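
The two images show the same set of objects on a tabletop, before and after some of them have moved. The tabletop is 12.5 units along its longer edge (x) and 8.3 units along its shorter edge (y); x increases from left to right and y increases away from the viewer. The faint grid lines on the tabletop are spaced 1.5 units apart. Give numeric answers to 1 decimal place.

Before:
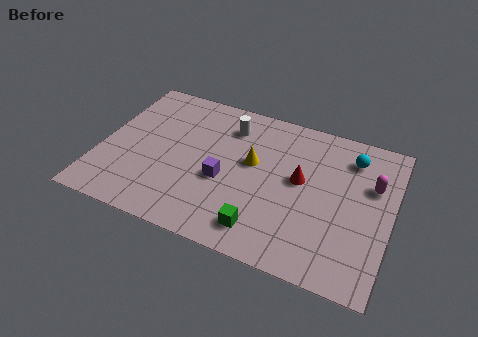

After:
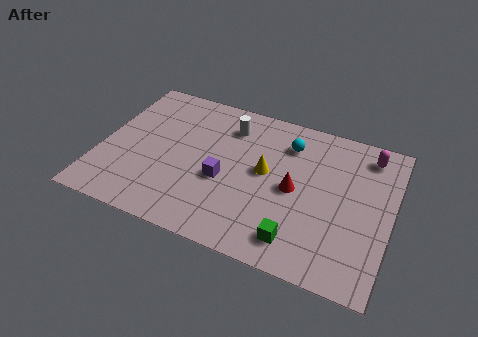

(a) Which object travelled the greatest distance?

the cyan sphere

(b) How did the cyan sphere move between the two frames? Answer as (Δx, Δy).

(-2.7, -0.2)

The cyan sphere started near (10.6, 6.6) and ended near (7.9, 6.4).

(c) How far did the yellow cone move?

0.7

The yellow cone moved from about (6.5, 4.8) to (7.1, 4.5), a distance of √(0.6² + 0.3²) ≈ 0.7.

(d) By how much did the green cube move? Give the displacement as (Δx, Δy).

(1.5, 0.0)

From the two frames, the green cube sits at roughly (7.3, 1.4) before and (8.8, 1.4) after.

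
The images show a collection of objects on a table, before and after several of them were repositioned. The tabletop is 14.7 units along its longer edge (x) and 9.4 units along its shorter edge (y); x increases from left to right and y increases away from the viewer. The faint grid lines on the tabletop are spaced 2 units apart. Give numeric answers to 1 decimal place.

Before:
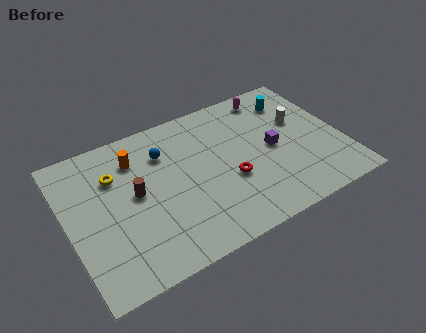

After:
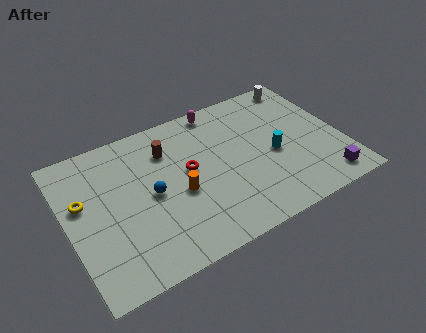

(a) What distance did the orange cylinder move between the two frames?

3.7

The orange cylinder was near (3.9, 7.2) before and (5.8, 4.0) after, so it travelled √(1.9² + 3.2²) ≈ 3.7 units.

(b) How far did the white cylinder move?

2.7

The white cylinder was near (12.7, 5.8) before and (13.3, 8.4) after, so it travelled √(0.6² + 2.6²) ≈ 2.7 units.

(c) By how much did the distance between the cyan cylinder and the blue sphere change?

-0.6

The distance was about 7.2 in the first image and 6.6 in the second, so they moved 0.6 units closer together.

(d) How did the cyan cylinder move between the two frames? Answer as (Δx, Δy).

(-1.6, -3.2)

From the two frames, the cyan cylinder sits at roughly (12.6, 7.4) before and (11.0, 4.2) after.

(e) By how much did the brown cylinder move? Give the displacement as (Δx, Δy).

(2.0, 2.0)

The brown cylinder was at about (3.6, 5.0) and moved to about (5.6, 7.0).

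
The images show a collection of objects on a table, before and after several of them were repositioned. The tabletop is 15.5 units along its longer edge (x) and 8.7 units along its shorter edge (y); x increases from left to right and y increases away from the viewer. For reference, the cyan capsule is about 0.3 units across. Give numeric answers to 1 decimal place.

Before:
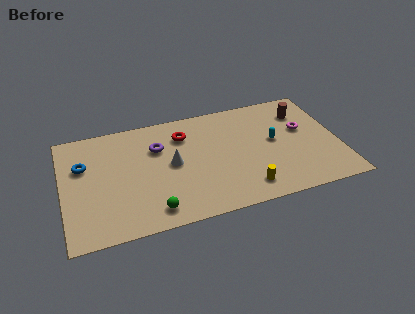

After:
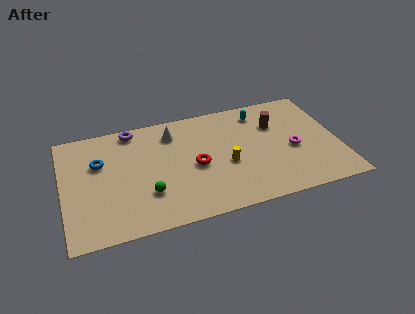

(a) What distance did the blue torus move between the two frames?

0.9

From (1.2, 5.7) to (2.1, 5.7), the blue torus covered √(0.9² + 0.0²) ≈ 0.9 units.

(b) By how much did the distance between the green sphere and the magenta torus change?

-1.2

They were about 9.6 units apart before and 8.4 after — 1.2 units closer together.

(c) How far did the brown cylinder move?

1.7

The brown cylinder was near (13.7, 6.6) before and (12.1, 6.0) after, so it travelled √(1.6² + 0.6²) ≈ 1.7 units.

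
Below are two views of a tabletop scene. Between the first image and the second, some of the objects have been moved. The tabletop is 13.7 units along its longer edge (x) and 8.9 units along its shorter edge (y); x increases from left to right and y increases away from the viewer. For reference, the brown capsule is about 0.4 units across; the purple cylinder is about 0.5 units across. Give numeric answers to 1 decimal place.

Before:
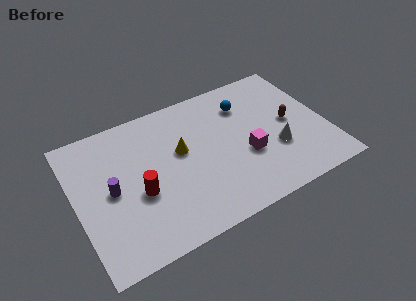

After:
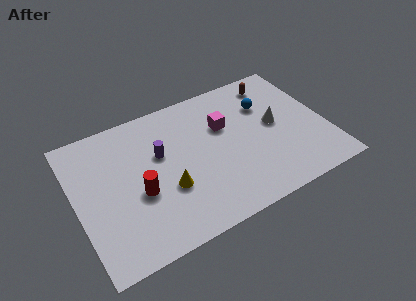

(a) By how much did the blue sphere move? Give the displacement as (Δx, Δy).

(1.1, -0.5)

The blue sphere started near (9.6, 6.7) and ended near (10.7, 6.2).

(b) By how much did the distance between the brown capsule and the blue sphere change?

-1.6

Before: roughly 3.1 units apart; after: 1.5. That's 1.6 units closer together.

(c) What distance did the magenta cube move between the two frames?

2.6

From (9.2, 3.4) to (8.3, 5.8), the magenta cube covered √(0.9² + 2.4²) ≈ 2.6 units.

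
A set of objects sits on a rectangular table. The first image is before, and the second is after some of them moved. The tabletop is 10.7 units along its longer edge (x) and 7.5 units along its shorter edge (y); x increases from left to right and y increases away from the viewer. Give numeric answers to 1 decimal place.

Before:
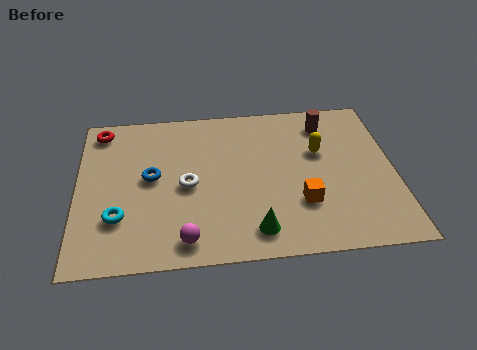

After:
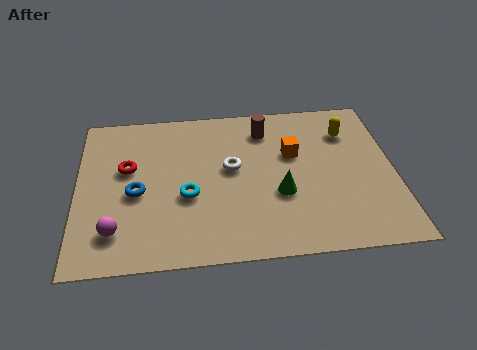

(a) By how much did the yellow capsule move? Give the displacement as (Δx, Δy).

(1.0, 0.9)

From the two frames, the yellow capsule sits at roughly (8.2, 4.7) before and (9.2, 5.6) after.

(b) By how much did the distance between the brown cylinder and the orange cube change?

-2.3

Before: roughly 3.9 units apart; after: 1.6. That's 2.3 units closer together.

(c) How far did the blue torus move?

0.9

The blue torus was near (2.5, 4.0) before and (2.0, 3.3) after, so it travelled √(0.5² + 0.7²) ≈ 0.9 units.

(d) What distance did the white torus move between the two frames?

1.7

From (3.7, 3.5) to (5.2, 4.2), the white torus covered √(1.5² + 0.7²) ≈ 1.7 units.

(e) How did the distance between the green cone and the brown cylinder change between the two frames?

-2.3

They were about 5.5 units apart before and 3.2 after — 2.3 units closer together.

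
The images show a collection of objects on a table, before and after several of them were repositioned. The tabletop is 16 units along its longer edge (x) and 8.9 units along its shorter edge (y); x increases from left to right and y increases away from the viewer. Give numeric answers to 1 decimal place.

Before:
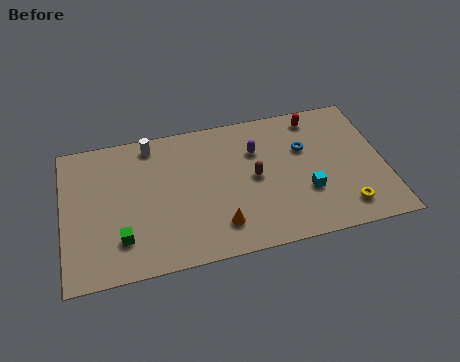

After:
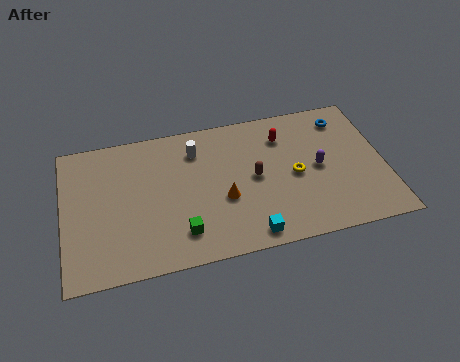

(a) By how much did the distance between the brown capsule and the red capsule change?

-1.8

Before: roughly 4.6 units apart; after: 2.8. That's 1.8 units closer together.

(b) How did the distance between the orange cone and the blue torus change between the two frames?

+1.4

The distance was about 6.0 in the first image and 7.4 in the second, so they moved 1.4 units further apart.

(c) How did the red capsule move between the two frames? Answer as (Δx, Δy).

(-1.7, -0.9)

The red capsule was at about (12.8, 7.7) and moved to about (11.1, 6.8).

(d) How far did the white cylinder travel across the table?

2.4

From (4.5, 7.8) to (6.7, 6.9), the white cylinder covered √(2.2² + 0.9²) ≈ 2.4 units.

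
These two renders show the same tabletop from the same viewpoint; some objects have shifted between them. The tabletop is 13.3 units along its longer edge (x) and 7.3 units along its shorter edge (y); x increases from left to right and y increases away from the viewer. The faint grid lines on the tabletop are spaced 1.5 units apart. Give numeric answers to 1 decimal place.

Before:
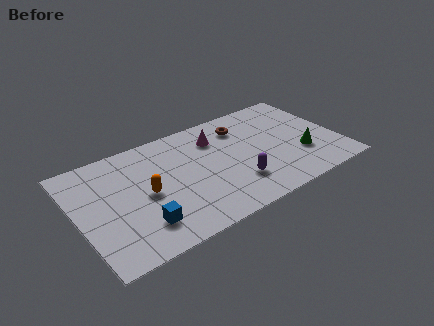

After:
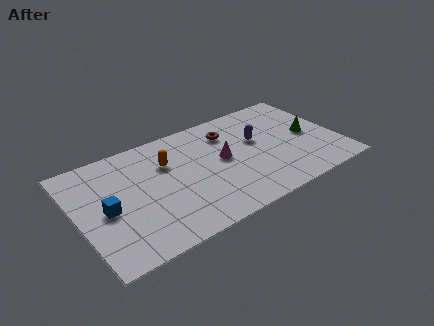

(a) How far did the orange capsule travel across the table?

2.0

From (3.4, 3.5) to (4.7, 5.0), the orange capsule covered √(1.3² + 1.5²) ≈ 2.0 units.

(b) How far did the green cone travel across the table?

1.3

From (11.3, 2.4) to (11.9, 3.6), the green cone covered √(0.6² + 1.2²) ≈ 1.3 units.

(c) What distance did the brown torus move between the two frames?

0.7

The brown torus was near (8.7, 5.7) before and (8.0, 5.6) after, so it travelled √(0.7² + 0.1²) ≈ 0.7 units.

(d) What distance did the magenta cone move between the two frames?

1.6

The magenta cone was near (7.3, 5.5) before and (7.4, 3.9) after, so it travelled √(0.1² + 1.6²) ≈ 1.6 units.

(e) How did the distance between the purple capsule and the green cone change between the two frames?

-0.8

They were about 3.5 units apart before and 2.7 after — 0.8 units closer together.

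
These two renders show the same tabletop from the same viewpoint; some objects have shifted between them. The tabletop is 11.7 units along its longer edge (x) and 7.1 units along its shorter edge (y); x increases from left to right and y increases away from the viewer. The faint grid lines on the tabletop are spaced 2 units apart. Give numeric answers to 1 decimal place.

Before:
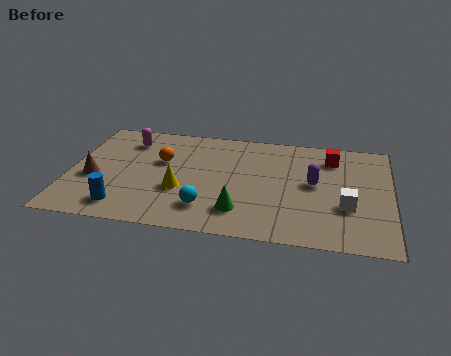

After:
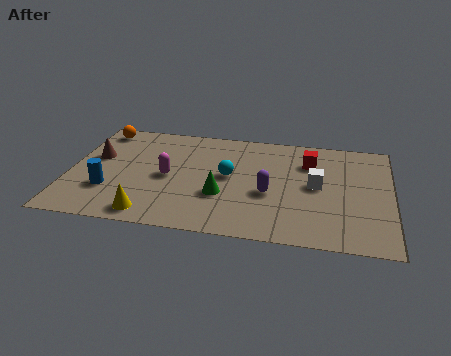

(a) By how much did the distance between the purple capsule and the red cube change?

+0.8

Before: roughly 1.9 units apart; after: 2.7. That's 0.8 units further apart.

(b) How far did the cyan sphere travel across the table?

2.3

The cyan sphere moved from about (5.1, 1.6) to (5.8, 3.8), a distance of √(0.7² + 2.2²) ≈ 2.3.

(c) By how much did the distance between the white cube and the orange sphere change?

+1.4

They were about 7.1 units apart before and 8.5 after — 1.4 units further apart.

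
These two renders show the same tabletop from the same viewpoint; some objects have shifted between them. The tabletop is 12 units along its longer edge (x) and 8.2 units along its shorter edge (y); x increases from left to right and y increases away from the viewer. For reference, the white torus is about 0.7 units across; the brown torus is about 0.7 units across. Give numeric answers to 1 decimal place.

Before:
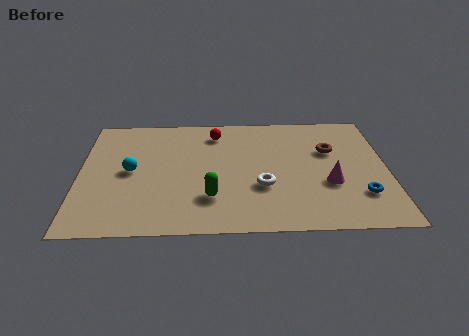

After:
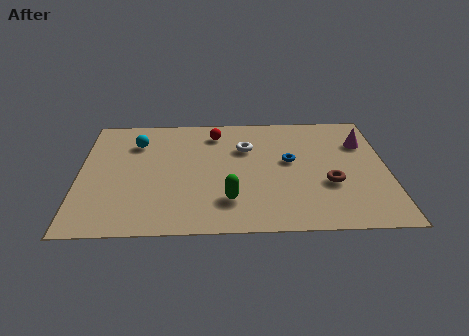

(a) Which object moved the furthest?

the blue torus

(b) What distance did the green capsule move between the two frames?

0.7

The green capsule was near (5.1, 2.2) before and (5.8, 2.0) after, so it travelled √(0.7² + 0.2²) ≈ 0.7 units.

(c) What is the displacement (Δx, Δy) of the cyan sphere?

(0.2, 2.0)

The cyan sphere started near (2.0, 4.1) and ended near (2.2, 6.1).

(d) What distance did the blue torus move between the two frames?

3.6

The blue torus moved from about (10.9, 2.2) to (8.2, 4.6), a distance of √(2.7² + 2.4²) ≈ 3.6.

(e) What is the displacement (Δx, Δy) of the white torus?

(-0.6, 2.7)

The white torus started near (7.1, 2.9) and ended near (6.5, 5.6).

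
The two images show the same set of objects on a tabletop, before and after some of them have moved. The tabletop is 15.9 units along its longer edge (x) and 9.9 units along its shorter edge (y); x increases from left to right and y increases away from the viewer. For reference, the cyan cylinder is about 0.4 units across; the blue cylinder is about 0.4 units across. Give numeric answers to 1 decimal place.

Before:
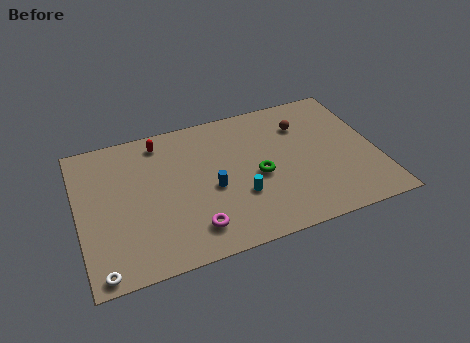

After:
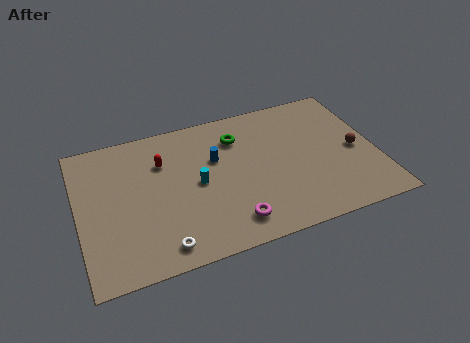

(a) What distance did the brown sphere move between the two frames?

3.7

From (12.2, 7.3) to (14.8, 4.6), the brown sphere covered √(2.6² + 2.7²) ≈ 3.7 units.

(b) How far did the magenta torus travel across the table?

2.0

The magenta torus was near (5.8, 1.9) before and (7.8, 1.7) after, so it travelled √(2.0² + 0.2²) ≈ 2.0 units.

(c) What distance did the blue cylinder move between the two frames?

2.0

From (7.0, 4.3) to (7.4, 6.3), the blue cylinder covered √(0.4² + 2.0²) ≈ 2.0 units.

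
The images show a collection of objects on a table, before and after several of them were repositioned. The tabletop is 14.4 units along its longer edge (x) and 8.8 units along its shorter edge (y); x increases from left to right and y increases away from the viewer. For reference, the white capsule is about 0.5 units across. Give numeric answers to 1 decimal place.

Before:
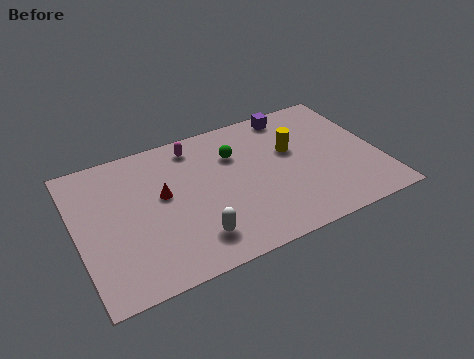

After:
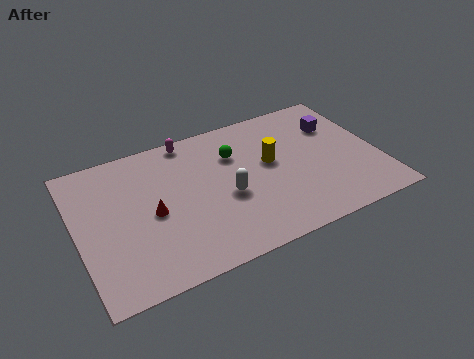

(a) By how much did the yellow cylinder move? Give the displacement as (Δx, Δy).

(-1.1, -0.4)

The yellow cylinder was at about (10.4, 5.4) and moved to about (9.3, 5.0).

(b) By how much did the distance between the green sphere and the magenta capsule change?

+0.5

Before: roughly 2.2 units apart; after: 2.7. That's 0.5 units further apart.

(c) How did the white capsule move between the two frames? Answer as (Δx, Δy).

(1.8, 1.9)

The white capsule started near (5.2, 1.8) and ended near (7.0, 3.7).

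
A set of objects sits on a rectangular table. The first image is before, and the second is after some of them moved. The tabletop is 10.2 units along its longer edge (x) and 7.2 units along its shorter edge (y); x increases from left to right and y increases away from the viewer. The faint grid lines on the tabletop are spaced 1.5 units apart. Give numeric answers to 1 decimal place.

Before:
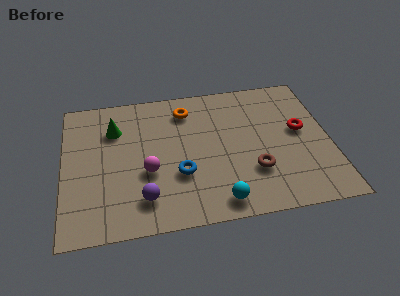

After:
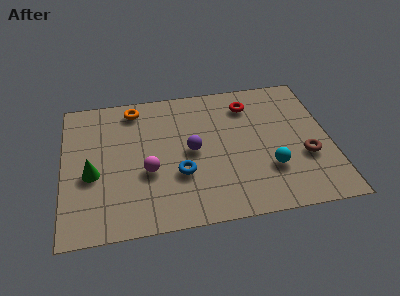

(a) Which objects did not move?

the blue torus and the magenta sphere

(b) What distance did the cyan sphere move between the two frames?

2.4

From (5.8, 0.9) to (7.8, 2.2), the cyan sphere covered √(2.0² + 1.3²) ≈ 2.4 units.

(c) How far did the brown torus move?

2.0

The brown torus was near (7.2, 2.2) before and (9.2, 2.6) after, so it travelled √(2.0² + 0.4²) ≈ 2.0 units.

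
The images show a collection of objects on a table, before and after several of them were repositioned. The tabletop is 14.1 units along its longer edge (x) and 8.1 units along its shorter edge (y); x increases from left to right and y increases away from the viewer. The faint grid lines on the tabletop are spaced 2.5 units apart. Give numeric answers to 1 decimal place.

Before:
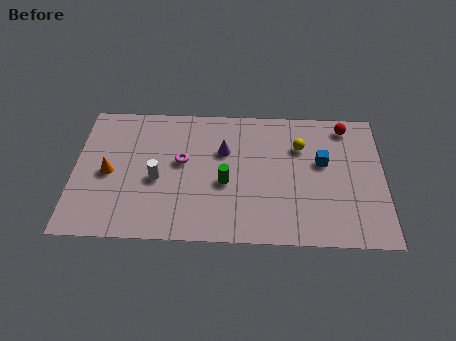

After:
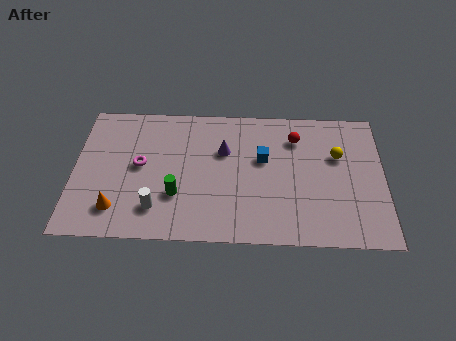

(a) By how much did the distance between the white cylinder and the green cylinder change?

-1.9

The distance was about 3.1 in the first image and 1.2 in the second, so they moved 1.9 units closer together.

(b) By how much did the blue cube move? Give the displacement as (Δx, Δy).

(-2.7, 0.1)

From the two frames, the blue cube sits at roughly (11.3, 4.8) before and (8.6, 4.9) after.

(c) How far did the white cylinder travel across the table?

1.7

The white cylinder was near (3.8, 3.5) before and (3.8, 1.8) after, so it travelled √(0.0² + 1.7²) ≈ 1.7 units.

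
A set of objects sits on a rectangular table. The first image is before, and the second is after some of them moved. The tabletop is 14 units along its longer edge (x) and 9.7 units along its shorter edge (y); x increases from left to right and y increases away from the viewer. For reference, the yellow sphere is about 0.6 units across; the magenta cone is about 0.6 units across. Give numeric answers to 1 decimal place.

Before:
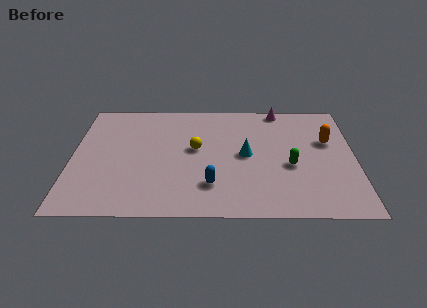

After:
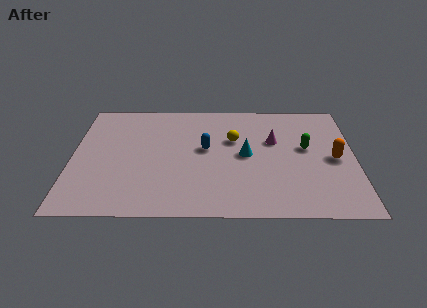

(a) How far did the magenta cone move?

2.8

From (10.3, 8.9) to (10.0, 6.1), the magenta cone covered √(0.3² + 2.8²) ≈ 2.8 units.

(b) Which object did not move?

the cyan cone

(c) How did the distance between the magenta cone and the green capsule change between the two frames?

-3.2

The distance was about 4.9 in the first image and 1.7 in the second, so they moved 3.2 units closer together.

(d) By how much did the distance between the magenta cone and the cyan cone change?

-2.5

Before: roughly 4.3 units apart; after: 1.8. That's 2.5 units closer together.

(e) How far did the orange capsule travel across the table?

1.5

The orange capsule moved from about (12.7, 6.1) to (13.0, 4.6), a distance of √(0.3² + 1.5²) ≈ 1.5.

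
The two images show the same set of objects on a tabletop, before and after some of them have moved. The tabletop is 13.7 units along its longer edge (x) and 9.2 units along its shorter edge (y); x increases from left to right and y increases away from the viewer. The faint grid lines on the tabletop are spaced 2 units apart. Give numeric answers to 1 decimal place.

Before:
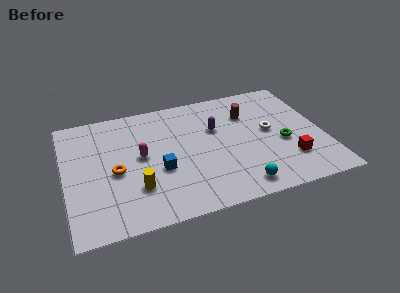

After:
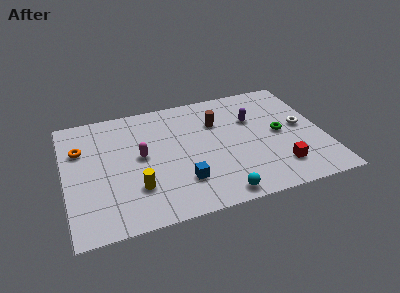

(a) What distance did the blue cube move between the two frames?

1.6

The blue cube was near (4.9, 3.6) before and (6.0, 2.4) after, so it travelled √(1.1² + 1.2²) ≈ 1.6 units.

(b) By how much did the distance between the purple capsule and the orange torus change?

+3.4

They were about 5.8 units apart before and 9.2 after — 3.4 units further apart.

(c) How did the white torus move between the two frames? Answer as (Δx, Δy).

(1.7, -0.1)

The white torus was at about (10.9, 4.9) and moved to about (12.6, 4.8).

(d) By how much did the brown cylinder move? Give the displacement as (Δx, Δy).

(-1.7, -0.2)

From the two frames, the brown cylinder sits at roughly (9.9, 6.6) before and (8.2, 6.4) after.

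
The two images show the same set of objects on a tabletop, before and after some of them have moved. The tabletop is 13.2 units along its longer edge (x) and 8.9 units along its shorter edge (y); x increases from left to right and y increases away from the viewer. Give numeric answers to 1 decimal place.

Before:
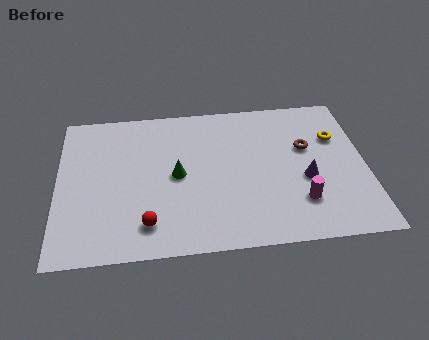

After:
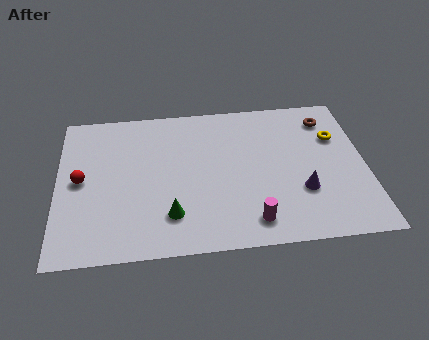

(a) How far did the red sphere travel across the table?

4.0

The red sphere was near (3.8, 1.7) before and (1.0, 4.5) after, so it travelled √(2.8² + 2.8²) ≈ 4.0 units.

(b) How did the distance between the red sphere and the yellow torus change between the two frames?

+1.8

They were about 9.3 units apart before and 11.1 after — 1.8 units further apart.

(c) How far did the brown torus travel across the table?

2.0

The brown torus moved from about (10.7, 5.5) to (11.7, 7.2), a distance of √(1.0² + 1.7²) ≈ 2.0.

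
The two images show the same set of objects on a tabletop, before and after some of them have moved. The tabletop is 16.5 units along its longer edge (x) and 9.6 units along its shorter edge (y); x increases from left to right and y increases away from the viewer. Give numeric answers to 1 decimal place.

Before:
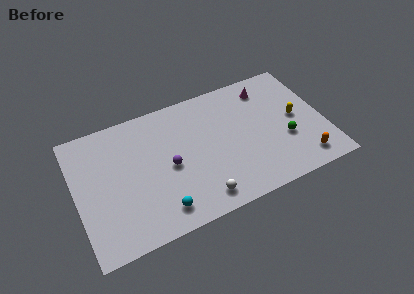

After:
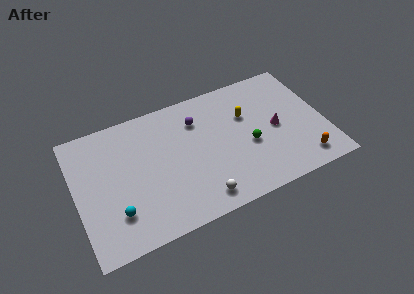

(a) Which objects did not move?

the orange capsule and the white sphere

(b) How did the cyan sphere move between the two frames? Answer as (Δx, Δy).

(-2.8, 0.9)

The cyan sphere was at about (5.2, 1.6) and moved to about (2.4, 2.5).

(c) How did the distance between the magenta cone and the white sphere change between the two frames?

-2.0

They were about 8.4 units apart before and 6.4 after — 2.0 units closer together.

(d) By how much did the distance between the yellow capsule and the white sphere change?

-1.6

The distance was about 7.7 in the first image and 6.1 in the second, so they moved 1.6 units closer together.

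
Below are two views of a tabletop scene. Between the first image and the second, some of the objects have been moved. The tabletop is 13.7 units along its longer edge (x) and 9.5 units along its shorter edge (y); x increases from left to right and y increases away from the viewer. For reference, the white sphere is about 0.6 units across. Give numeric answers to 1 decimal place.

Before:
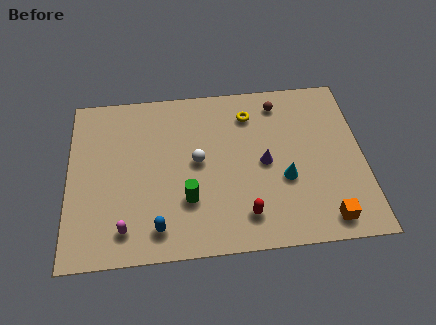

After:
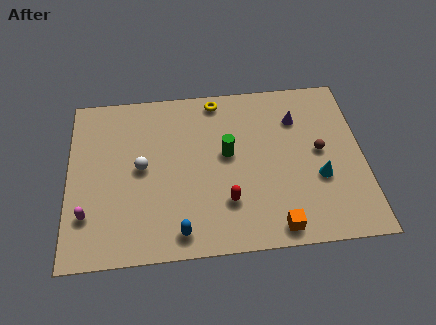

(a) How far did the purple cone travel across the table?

2.9

From (9.1, 4.6) to (10.7, 7.0), the purple cone covered √(1.6² + 2.4²) ≈ 2.9 units.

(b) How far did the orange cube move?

2.3

The orange cube was near (11.8, 1.2) before and (9.5, 1.0) after, so it travelled √(2.3² + 0.2²) ≈ 2.3 units.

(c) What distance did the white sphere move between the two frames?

2.6

The white sphere moved from about (6.0, 5.0) to (3.4, 4.9), a distance of √(2.6² + 0.1²) ≈ 2.6.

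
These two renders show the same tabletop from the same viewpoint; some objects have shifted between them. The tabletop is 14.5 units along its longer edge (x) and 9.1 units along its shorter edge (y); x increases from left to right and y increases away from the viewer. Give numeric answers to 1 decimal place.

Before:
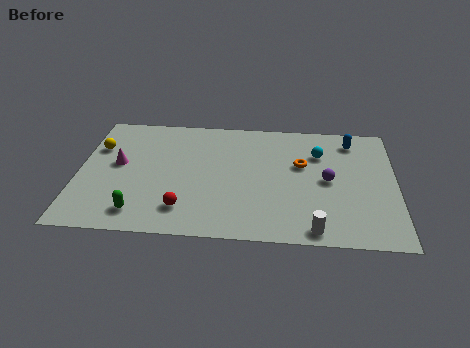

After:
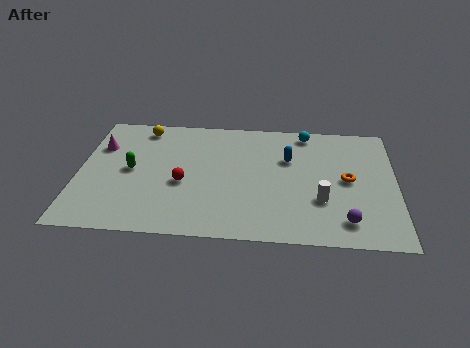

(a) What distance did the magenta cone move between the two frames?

1.6

The magenta cone moved from about (1.8, 5.0) to (0.9, 6.3), a distance of √(0.9² + 1.3²) ≈ 1.6.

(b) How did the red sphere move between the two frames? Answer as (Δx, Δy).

(-0.1, 1.9)

The red sphere was at about (4.9, 1.9) and moved to about (4.8, 3.8).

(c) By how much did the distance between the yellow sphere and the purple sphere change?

+0.6

Before: roughly 10.7 units apart; after: 11.3. That's 0.6 units further apart.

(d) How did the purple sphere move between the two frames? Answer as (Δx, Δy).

(0.8, -2.9)

The purple sphere started near (11.4, 4.5) and ended near (12.2, 1.6).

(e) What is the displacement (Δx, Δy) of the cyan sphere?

(-0.6, 1.6)

From the two frames, the cyan sphere sits at roughly (11.0, 6.5) before and (10.4, 8.1) after.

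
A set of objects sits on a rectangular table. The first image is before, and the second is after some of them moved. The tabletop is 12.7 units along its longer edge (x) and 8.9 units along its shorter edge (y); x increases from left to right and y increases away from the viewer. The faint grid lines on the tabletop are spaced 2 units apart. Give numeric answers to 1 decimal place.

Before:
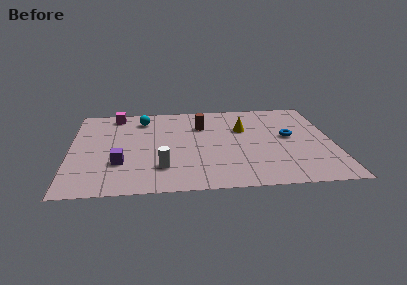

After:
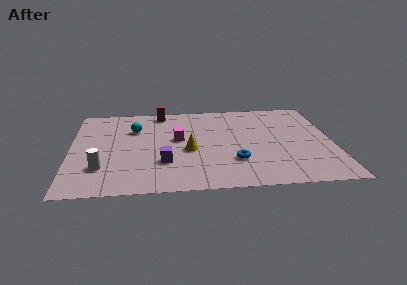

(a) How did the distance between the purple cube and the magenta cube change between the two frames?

-2.6

The distance was about 5.0 in the first image and 2.4 in the second, so they moved 2.6 units closer together.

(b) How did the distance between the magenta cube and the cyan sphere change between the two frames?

+1.0

Before: roughly 1.4 units apart; after: 2.4. That's 1.0 units further apart.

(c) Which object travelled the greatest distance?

the magenta cube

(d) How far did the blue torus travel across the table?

3.5

From (10.6, 4.8) to (7.9, 2.6), the blue torus covered √(2.7² + 2.2²) ≈ 3.5 units.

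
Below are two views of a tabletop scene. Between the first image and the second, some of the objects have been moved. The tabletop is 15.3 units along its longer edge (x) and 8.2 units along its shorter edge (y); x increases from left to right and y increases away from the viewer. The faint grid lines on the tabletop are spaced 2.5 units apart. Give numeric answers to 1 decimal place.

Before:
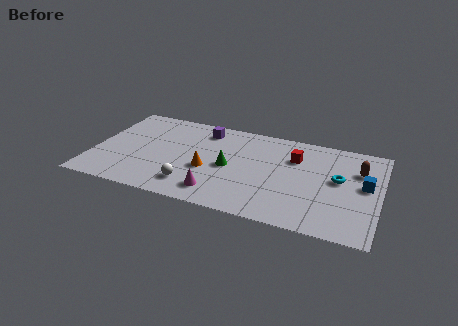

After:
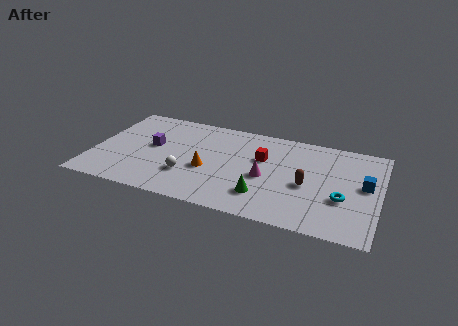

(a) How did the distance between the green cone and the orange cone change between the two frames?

+2.1

They were about 1.3 units apart before and 3.4 after — 2.1 units further apart.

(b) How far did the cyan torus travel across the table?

1.6

The cyan torus moved from about (13.1, 4.6) to (13.4, 3.0), a distance of √(0.3² + 1.6²) ≈ 1.6.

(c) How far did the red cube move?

1.8

The red cube was near (10.7, 5.8) before and (9.0, 5.2) after, so it travelled √(1.7² + 0.6²) ≈ 1.8 units.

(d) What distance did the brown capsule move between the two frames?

3.3

From (14.1, 5.7) to (11.5, 3.6), the brown capsule covered √(2.6² + 2.1²) ≈ 3.3 units.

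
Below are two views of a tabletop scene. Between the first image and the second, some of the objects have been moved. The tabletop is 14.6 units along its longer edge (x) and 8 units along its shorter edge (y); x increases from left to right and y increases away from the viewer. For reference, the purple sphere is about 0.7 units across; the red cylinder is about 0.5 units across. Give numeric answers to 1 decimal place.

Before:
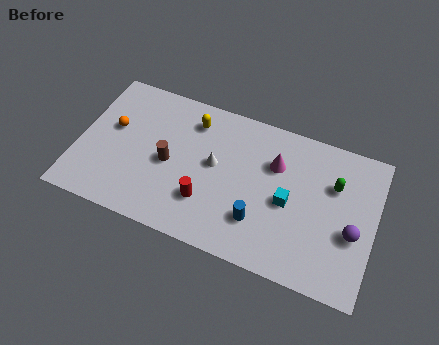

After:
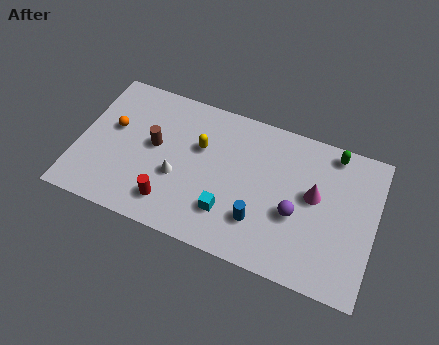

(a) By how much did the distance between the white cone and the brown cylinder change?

-0.5

The distance was about 2.3 in the first image and 1.8 in the second, so they moved 0.5 units closer together.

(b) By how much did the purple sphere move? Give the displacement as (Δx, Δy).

(-2.8, 0.0)

The purple sphere started near (13.6, 3.2) and ended near (10.8, 3.2).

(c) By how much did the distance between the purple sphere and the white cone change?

-1.2

They were about 7.0 units apart before and 5.8 after — 1.2 units closer together.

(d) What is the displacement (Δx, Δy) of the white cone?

(-1.7, -1.3)

The white cone was at about (6.7, 4.4) and moved to about (5.0, 3.1).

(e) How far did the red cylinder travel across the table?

1.8

The red cylinder was near (6.5, 2.3) before and (4.8, 1.6) after, so it travelled √(1.7² + 0.7²) ≈ 1.8 units.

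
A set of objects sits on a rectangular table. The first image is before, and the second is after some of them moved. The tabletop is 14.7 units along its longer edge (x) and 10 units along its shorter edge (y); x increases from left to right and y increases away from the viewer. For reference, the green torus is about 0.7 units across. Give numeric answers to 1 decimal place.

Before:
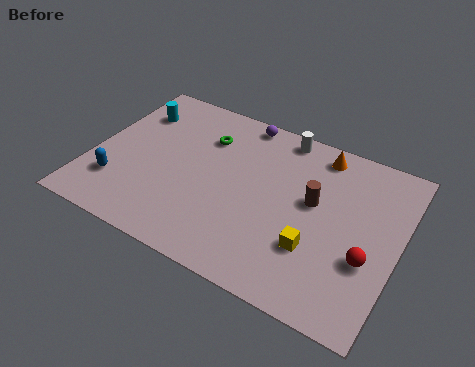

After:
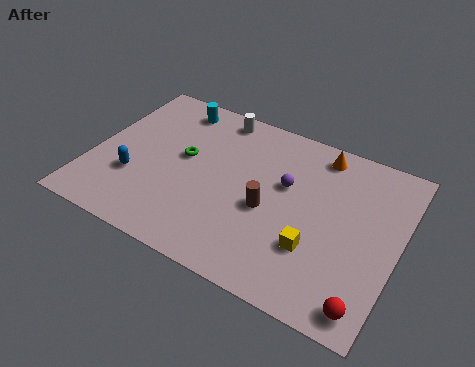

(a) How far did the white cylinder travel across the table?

3.2

From (8.6, 9.0) to (5.4, 8.9), the white cylinder covered √(3.2² + 0.1²) ≈ 3.2 units.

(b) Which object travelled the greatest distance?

the purple sphere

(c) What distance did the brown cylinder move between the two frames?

2.4

The brown cylinder was near (10.6, 5.7) before and (8.6, 4.3) after, so it travelled √(2.0² + 1.4²) ≈ 2.4 units.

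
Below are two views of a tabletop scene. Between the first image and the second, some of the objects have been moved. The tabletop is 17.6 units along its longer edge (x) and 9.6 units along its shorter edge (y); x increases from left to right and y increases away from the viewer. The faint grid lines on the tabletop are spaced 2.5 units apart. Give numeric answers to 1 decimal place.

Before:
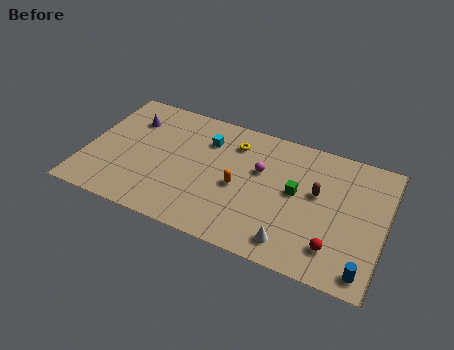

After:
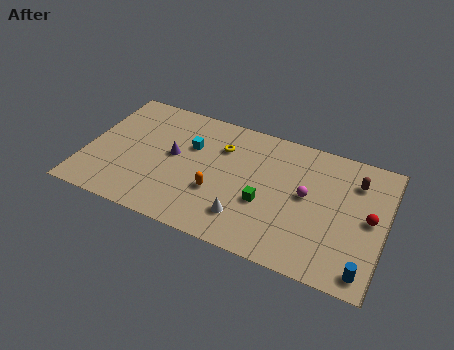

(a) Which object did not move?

the blue cylinder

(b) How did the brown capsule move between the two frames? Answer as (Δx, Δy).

(2.1, 1.7)

The brown capsule was at about (13.6, 5.6) and moved to about (15.7, 7.3).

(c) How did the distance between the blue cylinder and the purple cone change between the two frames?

-3.3

Before: roughly 15.6 units apart; after: 12.3. That's 3.3 units closer together.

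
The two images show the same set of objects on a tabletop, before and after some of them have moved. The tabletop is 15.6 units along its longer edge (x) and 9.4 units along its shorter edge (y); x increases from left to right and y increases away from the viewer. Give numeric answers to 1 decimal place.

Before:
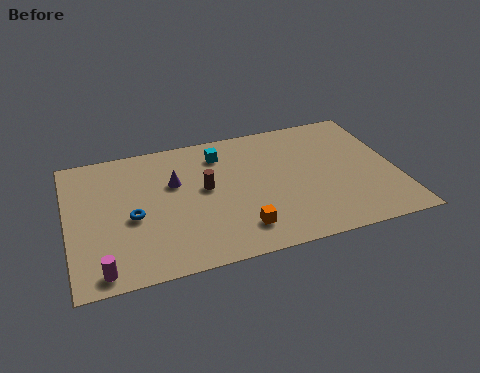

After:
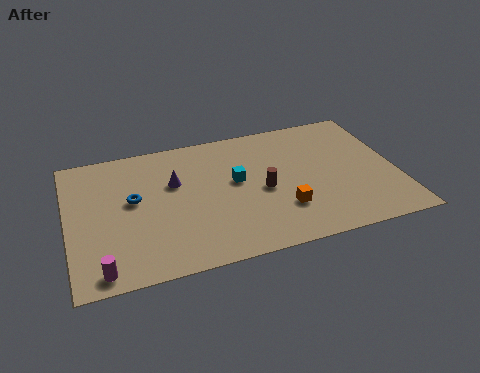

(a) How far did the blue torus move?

1.2

The blue torus moved from about (3.0, 4.1) to (3.1, 5.3), a distance of √(0.1² + 1.2²) ≈ 1.2.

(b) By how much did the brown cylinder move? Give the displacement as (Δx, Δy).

(2.7, -0.9)

The brown cylinder was at about (6.5, 5.2) and moved to about (9.2, 4.3).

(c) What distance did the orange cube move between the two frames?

2.2

From (7.9, 1.9) to (10.0, 2.7), the orange cube covered √(2.1² + 0.8²) ≈ 2.2 units.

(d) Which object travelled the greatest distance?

the brown cylinder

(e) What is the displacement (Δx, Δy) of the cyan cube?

(0.6, -2.2)

From the two frames, the cyan cube sits at roughly (7.4, 7.5) before and (8.0, 5.3) after.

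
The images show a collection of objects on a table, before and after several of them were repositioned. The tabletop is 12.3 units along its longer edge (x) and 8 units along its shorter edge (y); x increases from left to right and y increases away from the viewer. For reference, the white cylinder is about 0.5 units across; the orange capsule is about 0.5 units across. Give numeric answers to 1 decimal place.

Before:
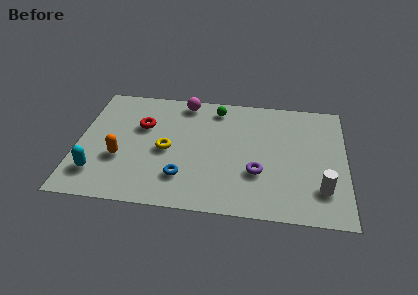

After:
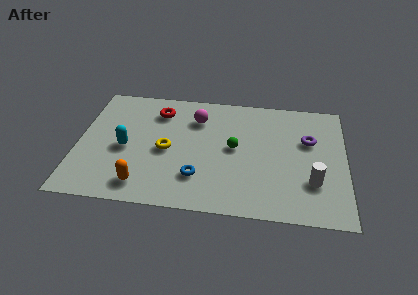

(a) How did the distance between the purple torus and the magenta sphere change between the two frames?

-0.3

They were about 5.6 units apart before and 5.3 after — 0.3 units closer together.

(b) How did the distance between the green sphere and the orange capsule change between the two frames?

-0.8

The distance was about 5.8 in the first image and 5.0 in the second, so they moved 0.8 units closer together.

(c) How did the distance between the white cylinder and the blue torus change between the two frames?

-1.1

Before: roughly 6.3 units apart; after: 5.2. That's 1.1 units closer together.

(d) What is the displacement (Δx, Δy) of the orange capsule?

(1.1, -1.6)

The orange capsule started near (2.0, 2.9) and ended near (3.1, 1.3).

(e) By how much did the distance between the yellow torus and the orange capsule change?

+0.4

The distance was about 2.2 in the first image and 2.6 in the second, so they moved 0.4 units further apart.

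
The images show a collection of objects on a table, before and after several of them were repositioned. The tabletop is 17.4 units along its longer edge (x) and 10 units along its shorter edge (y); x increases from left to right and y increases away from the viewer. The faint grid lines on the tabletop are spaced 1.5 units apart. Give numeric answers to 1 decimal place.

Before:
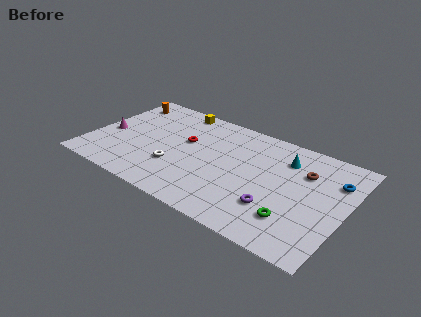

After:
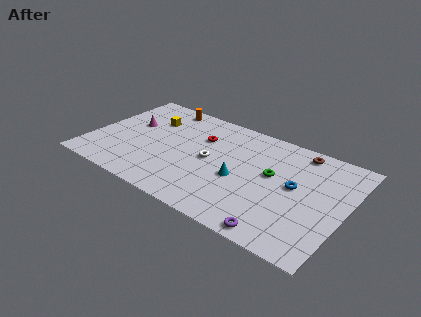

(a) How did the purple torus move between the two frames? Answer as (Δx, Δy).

(0.6, -2.0)

From the two frames, the purple torus sits at roughly (13.0, 2.9) before and (13.6, 0.9) after.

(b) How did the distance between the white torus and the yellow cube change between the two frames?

-0.8

They were about 5.9 units apart before and 5.1 after — 0.8 units closer together.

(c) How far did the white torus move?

2.8

The white torus moved from about (6.1, 3.2) to (8.2, 5.0), a distance of √(2.1² + 1.8²) ≈ 2.8.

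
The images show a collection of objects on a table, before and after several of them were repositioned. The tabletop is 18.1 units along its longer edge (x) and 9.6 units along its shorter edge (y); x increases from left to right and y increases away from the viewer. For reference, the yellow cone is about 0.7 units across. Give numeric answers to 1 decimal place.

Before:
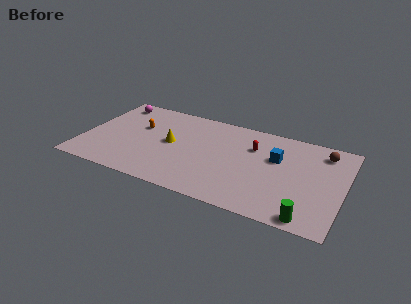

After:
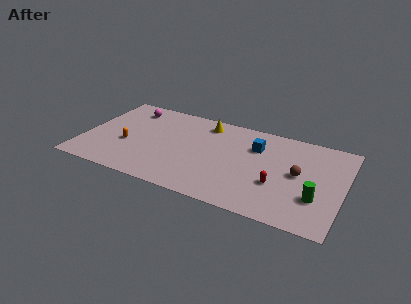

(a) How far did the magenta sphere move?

1.2

The magenta sphere was near (1.6, 8.2) before and (2.8, 7.9) after, so it travelled √(1.2² + 0.3²) ≈ 1.2 units.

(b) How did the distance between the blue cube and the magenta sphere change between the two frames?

-2.8

The distance was about 12.0 in the first image and 9.2 in the second, so they moved 2.8 units closer together.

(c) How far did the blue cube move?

1.7

From (13.4, 6.1) to (11.9, 6.8), the blue cube covered √(1.5² + 0.7²) ≈ 1.7 units.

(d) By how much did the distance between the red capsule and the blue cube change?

+2.0

Before: roughly 1.8 units apart; after: 3.8. That's 2.0 units further apart.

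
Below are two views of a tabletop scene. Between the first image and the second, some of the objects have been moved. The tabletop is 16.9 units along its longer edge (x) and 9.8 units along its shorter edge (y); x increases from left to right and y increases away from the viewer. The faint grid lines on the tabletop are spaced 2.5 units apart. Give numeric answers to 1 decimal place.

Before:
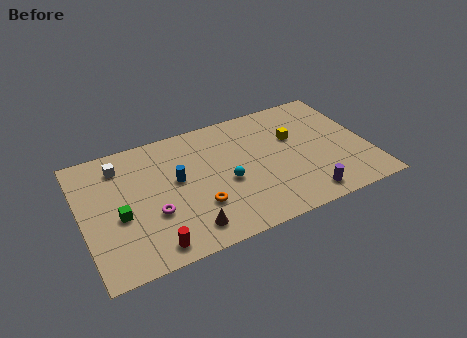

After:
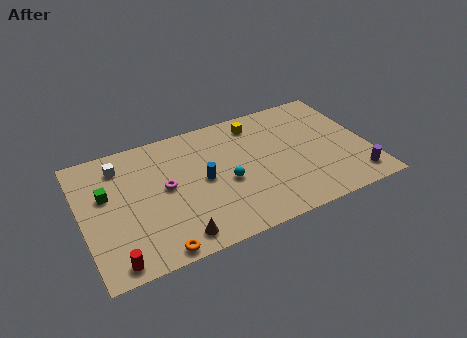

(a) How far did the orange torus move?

3.5

The orange torus was near (6.6, 3.0) before and (3.9, 0.8) after, so it travelled √(2.7² + 2.2²) ≈ 3.5 units.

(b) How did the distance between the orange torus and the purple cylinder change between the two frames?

+5.6

They were about 6.3 units apart before and 11.9 after — 5.6 units further apart.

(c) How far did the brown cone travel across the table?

0.8

The brown cone moved from about (5.8, 1.6) to (5.1, 1.3), a distance of √(0.7² + 0.3²) ≈ 0.8.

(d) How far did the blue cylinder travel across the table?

1.6

The blue cylinder moved from about (5.6, 5.5) to (7.1, 4.9), a distance of √(1.5² + 0.6²) ≈ 1.6.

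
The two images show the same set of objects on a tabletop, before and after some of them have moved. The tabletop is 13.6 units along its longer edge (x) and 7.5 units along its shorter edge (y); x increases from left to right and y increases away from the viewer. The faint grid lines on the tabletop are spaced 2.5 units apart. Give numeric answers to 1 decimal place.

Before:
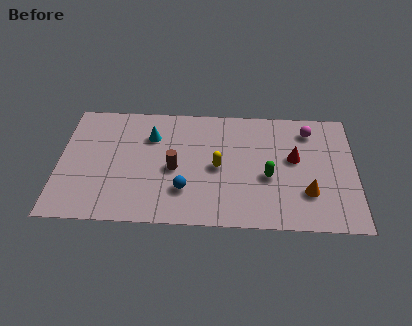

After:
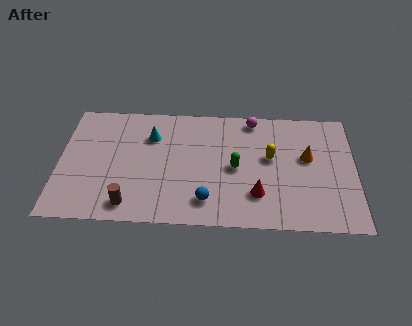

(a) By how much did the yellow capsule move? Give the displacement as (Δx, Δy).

(2.4, 0.7)

From the two frames, the yellow capsule sits at roughly (7.3, 3.6) before and (9.7, 4.3) after.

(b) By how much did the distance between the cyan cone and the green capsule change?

-1.6

Before: roughly 5.9 units apart; after: 4.3. That's 1.6 units closer together.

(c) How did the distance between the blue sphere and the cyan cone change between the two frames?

+1.0

Before: roughly 3.7 units apart; after: 4.7. That's 1.0 units further apart.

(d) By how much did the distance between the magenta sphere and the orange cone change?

-0.5

The distance was about 3.9 in the first image and 3.4 in the second, so they moved 0.5 units closer together.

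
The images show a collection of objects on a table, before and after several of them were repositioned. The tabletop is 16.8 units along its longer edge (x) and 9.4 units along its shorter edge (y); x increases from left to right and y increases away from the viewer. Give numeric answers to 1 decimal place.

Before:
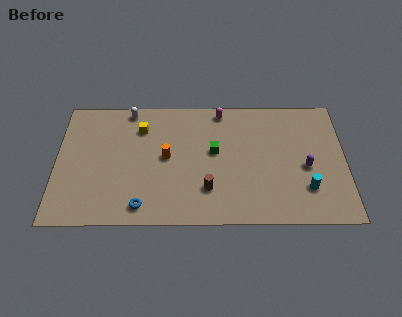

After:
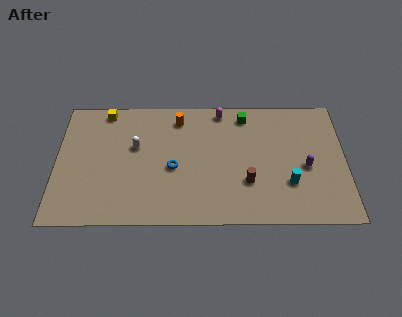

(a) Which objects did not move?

the magenta capsule and the purple capsule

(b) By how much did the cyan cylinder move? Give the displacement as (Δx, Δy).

(-1.0, 0.4)

From the two frames, the cyan cylinder sits at roughly (14.5, 2.5) before and (13.5, 2.9) after.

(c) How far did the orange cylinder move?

3.0

The orange cylinder moved from about (6.4, 4.9) to (7.1, 7.8), a distance of √(0.7² + 2.9²) ≈ 3.0.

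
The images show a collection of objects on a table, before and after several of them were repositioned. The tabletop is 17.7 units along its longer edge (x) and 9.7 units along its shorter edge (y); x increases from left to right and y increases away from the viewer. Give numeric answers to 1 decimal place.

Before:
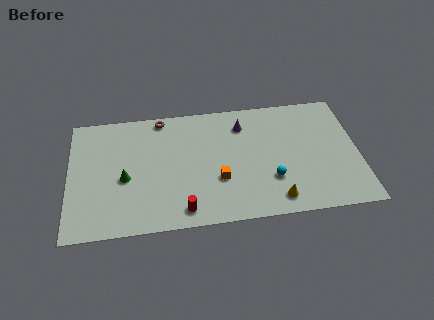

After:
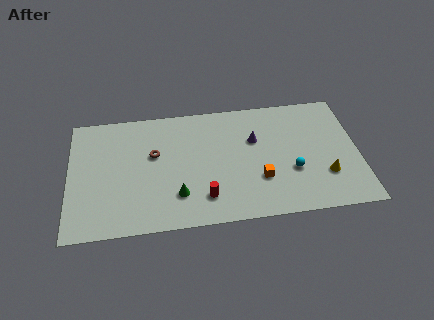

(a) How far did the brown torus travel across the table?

2.9

The brown torus moved from about (5.7, 8.8) to (5.2, 5.9), a distance of √(0.5² + 2.9²) ≈ 2.9.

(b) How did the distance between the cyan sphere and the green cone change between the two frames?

-1.9

The distance was about 9.0 in the first image and 7.1 in the second, so they moved 1.9 units closer together.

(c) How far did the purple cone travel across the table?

1.5

The purple cone moved from about (10.7, 7.6) to (11.4, 6.3), a distance of √(0.7² + 1.3²) ≈ 1.5.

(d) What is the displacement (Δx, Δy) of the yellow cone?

(3.1, 1.5)

The yellow cone was at about (12.5, 1.4) and moved to about (15.6, 2.9).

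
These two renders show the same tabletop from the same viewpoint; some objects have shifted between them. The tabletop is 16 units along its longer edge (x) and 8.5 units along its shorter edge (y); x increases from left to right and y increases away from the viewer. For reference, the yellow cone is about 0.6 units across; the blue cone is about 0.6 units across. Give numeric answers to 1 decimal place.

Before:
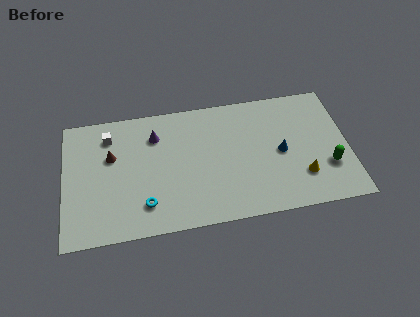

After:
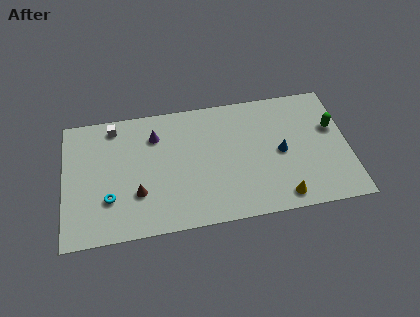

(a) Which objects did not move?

the blue cone and the purple cone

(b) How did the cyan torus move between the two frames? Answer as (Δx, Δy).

(-2.0, 0.7)

The cyan torus started near (4.5, 1.9) and ended near (2.5, 2.6).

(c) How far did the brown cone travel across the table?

3.0

The brown cone was near (2.7, 5.4) before and (4.1, 2.7) after, so it travelled √(1.4² + 2.7²) ≈ 3.0 units.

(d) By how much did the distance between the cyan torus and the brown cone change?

-2.3

The distance was about 3.9 in the first image and 1.6 in the second, so they moved 2.3 units closer together.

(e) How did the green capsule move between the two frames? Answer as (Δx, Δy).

(0.4, 2.6)

The green capsule was at about (14.8, 2.7) and moved to about (15.2, 5.3).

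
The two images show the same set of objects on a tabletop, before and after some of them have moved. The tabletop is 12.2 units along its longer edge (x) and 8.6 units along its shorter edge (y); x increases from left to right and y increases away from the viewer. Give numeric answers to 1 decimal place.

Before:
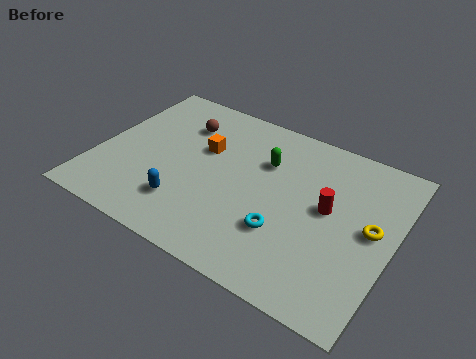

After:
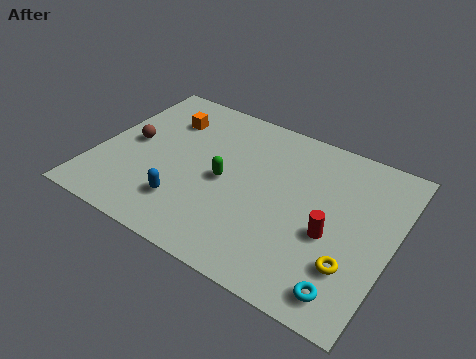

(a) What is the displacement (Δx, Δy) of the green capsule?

(-1.4, -1.8)

The green capsule started near (6.7, 5.9) and ended near (5.3, 4.1).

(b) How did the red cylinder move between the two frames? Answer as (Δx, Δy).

(0.3, -1.2)

The red cylinder started near (9.5, 4.7) and ended near (9.8, 3.5).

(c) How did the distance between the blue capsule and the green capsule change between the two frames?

-2.3

They were about 4.7 units apart before and 2.4 after — 2.3 units closer together.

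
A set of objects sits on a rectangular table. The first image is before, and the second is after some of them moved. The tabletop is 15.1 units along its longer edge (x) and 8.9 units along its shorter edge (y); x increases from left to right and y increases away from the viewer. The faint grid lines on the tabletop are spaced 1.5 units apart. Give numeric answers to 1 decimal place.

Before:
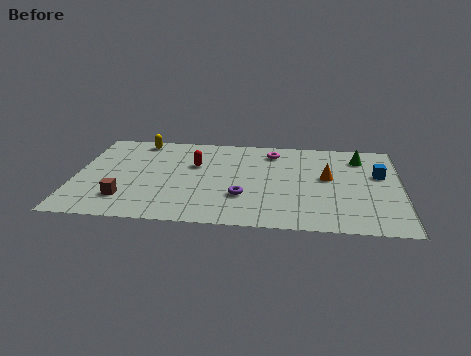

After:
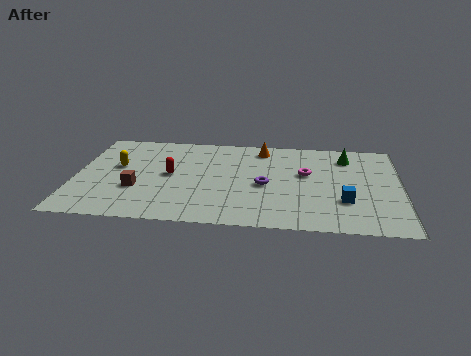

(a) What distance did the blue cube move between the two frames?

3.1

From (14.1, 5.5) to (12.5, 2.8), the blue cube covered √(1.6² + 2.7²) ≈ 3.1 units.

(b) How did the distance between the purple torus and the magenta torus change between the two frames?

-2.4

They were about 4.7 units apart before and 2.3 after — 2.4 units closer together.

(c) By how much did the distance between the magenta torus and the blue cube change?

-2.2

They were about 5.3 units apart before and 3.1 after — 2.2 units closer together.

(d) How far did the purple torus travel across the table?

1.6

From (7.8, 2.8) to (8.8, 4.0), the purple torus covered √(1.0² + 1.2²) ≈ 1.6 units.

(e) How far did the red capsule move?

1.6

From (5.5, 5.7) to (4.4, 4.6), the red capsule covered √(1.1² + 1.1²) ≈ 1.6 units.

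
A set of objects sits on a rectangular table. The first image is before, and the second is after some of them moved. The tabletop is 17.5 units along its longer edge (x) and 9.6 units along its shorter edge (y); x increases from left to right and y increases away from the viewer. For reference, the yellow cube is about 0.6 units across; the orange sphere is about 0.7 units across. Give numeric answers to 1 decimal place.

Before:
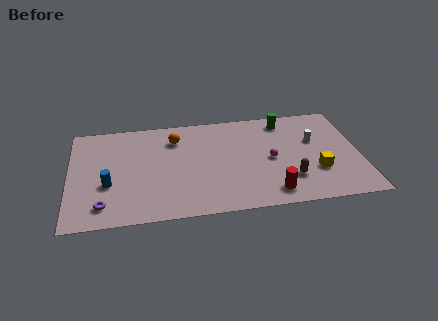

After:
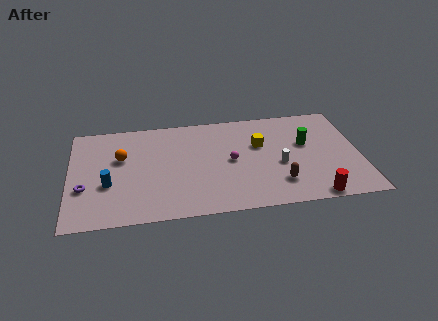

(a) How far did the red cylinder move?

2.6

The red cylinder moved from about (12.0, 1.5) to (14.5, 0.8), a distance of √(2.5² + 0.7²) ≈ 2.6.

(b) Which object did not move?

the blue cylinder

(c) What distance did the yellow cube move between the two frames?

4.5

From (14.8, 3.1) to (11.5, 6.1), the yellow cube covered √(3.3² + 3.0²) ≈ 4.5 units.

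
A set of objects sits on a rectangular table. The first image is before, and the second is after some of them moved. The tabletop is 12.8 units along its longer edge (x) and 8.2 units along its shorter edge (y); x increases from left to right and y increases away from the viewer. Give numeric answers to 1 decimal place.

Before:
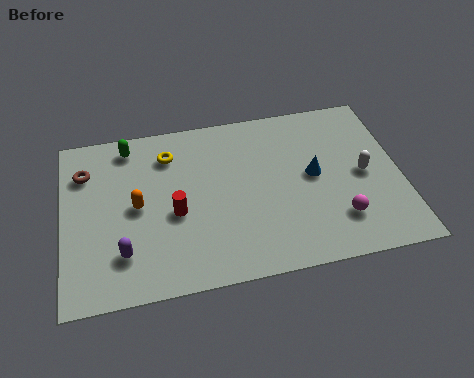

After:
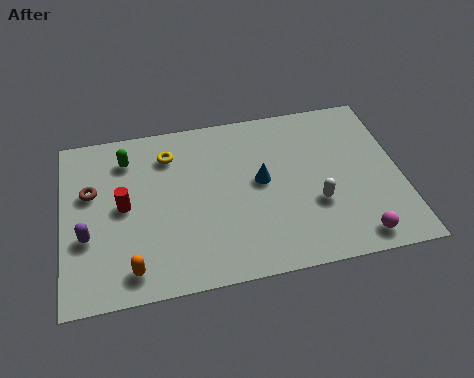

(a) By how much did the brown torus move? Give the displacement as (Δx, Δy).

(0.2, -1.0)

The brown torus was at about (0.9, 6.1) and moved to about (1.1, 5.1).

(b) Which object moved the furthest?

the orange capsule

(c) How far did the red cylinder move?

2.0

From (4.2, 3.5) to (2.3, 4.2), the red cylinder covered √(1.9² + 0.7²) ≈ 2.0 units.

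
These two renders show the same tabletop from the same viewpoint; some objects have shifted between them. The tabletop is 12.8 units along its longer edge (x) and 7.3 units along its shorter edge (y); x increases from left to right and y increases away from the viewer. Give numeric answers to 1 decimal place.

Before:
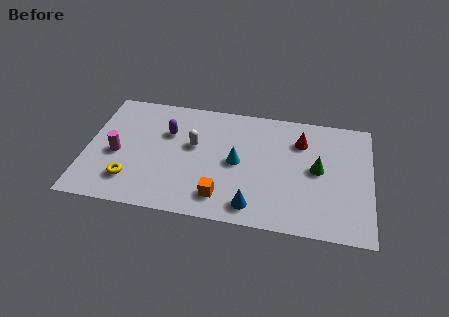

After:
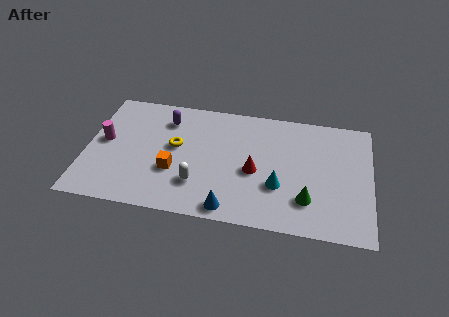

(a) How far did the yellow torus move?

3.1

From (2.1, 1.7) to (4.0, 4.1), the yellow torus covered √(1.9² + 2.4²) ≈ 3.1 units.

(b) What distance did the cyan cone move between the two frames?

2.2

The cyan cone was near (6.8, 3.6) before and (8.7, 2.5) after, so it travelled √(1.9² + 1.1²) ≈ 2.2 units.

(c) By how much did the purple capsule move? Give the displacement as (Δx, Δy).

(-0.1, 0.8)

The purple capsule started near (3.6, 4.9) and ended near (3.5, 5.7).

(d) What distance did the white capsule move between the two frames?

2.3

From (4.8, 4.3) to (5.1, 2.0), the white capsule covered √(0.3² + 2.3²) ≈ 2.3 units.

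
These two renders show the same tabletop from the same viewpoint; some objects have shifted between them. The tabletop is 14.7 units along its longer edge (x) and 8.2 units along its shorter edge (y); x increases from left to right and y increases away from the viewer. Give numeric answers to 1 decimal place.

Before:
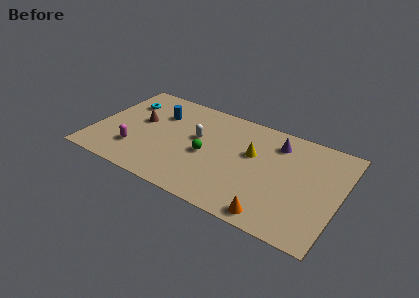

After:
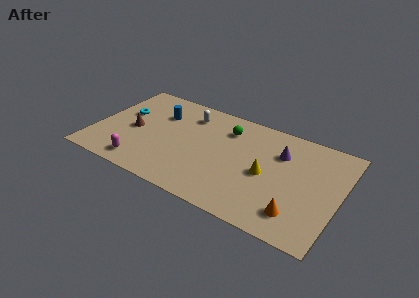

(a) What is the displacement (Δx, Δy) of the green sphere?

(0.9, 2.6)

From the two frames, the green sphere sits at roughly (6.8, 3.7) before and (7.7, 6.3) after.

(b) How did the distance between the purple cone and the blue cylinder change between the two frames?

+0.3

They were about 7.1 units apart before and 7.4 after — 0.3 units further apart.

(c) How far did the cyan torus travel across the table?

1.0

From (1.5, 6.0) to (1.5, 5.0), the cyan torus covered √(0.0² + 1.0²) ≈ 1.0 units.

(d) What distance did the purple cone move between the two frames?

0.8

The purple cone was near (10.7, 6.5) before and (11.0, 5.8) after, so it travelled √(0.3² + 0.7²) ≈ 0.8 units.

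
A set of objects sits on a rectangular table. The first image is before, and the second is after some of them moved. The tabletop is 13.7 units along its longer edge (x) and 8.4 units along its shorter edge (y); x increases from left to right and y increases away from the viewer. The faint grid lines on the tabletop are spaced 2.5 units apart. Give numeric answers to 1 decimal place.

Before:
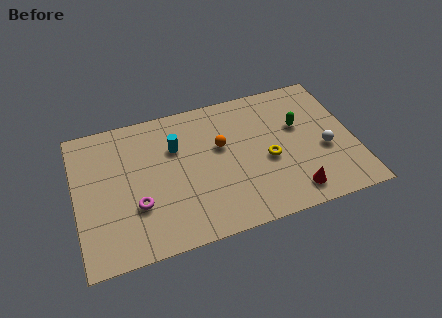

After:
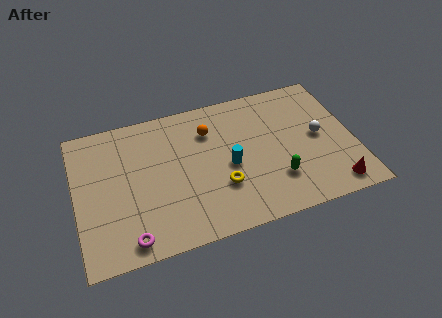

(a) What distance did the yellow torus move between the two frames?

2.6

The yellow torus moved from about (9.4, 3.6) to (7.0, 2.7), a distance of √(2.4² + 0.9²) ≈ 2.6.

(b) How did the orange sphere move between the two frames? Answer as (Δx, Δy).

(-0.5, 1.1)

The orange sphere started near (7.2, 5.1) and ended near (6.7, 6.2).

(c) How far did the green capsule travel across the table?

3.2

The green capsule moved from about (11.1, 5.2) to (9.7, 2.3), a distance of √(1.4² + 2.9²) ≈ 3.2.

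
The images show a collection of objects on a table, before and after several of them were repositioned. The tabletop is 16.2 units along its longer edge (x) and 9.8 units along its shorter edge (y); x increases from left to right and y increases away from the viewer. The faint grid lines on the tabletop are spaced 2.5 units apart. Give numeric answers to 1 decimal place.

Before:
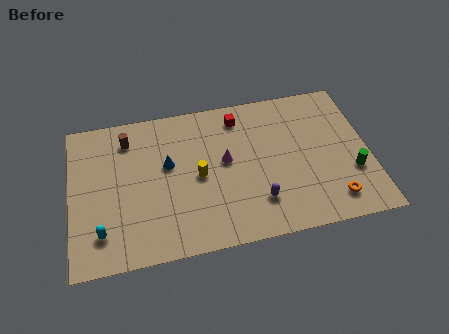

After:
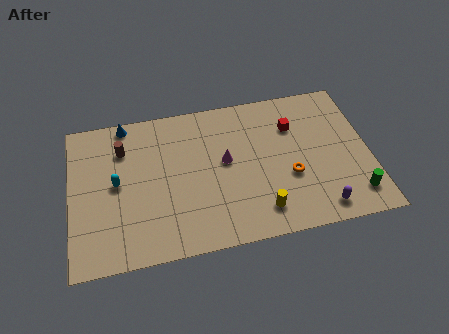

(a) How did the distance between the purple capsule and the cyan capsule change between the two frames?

+3.0

They were about 8.4 units apart before and 11.4 after — 3.0 units further apart.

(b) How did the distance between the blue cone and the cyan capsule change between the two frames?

-1.3

They were about 5.2 units apart before and 3.9 after — 1.3 units closer together.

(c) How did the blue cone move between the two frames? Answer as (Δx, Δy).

(-2.2, 3.2)

The blue cone started near (5.3, 5.8) and ended near (3.1, 9.0).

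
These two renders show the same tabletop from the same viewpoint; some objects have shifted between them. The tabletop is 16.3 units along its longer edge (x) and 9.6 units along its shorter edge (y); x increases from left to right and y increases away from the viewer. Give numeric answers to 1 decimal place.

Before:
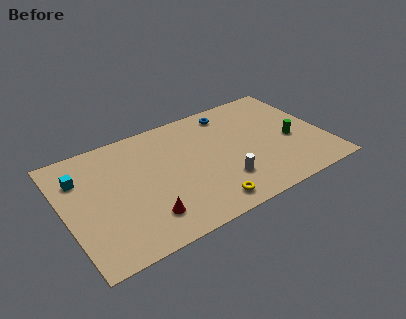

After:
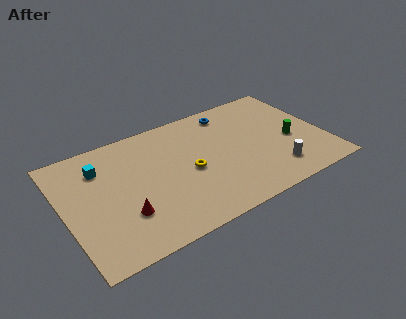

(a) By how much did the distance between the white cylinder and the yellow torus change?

+3.8

The distance was about 1.8 in the first image and 5.6 in the second, so they moved 3.8 units further apart.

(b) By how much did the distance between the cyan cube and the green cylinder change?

-1.2

They were about 13.3 units apart before and 12.1 after — 1.2 units closer together.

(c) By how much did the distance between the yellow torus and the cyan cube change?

-3.2

Before: roughly 9.1 units apart; after: 5.9. That's 3.2 units closer together.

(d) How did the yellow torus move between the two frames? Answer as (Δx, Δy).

(-0.6, 3.1)

The yellow torus started near (8.3, 1.3) and ended near (7.7, 4.4).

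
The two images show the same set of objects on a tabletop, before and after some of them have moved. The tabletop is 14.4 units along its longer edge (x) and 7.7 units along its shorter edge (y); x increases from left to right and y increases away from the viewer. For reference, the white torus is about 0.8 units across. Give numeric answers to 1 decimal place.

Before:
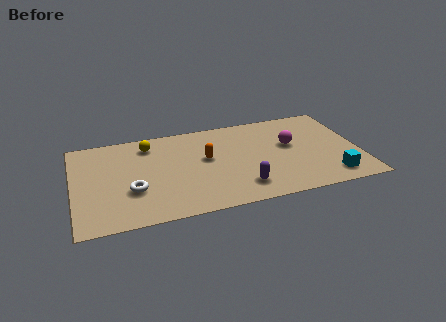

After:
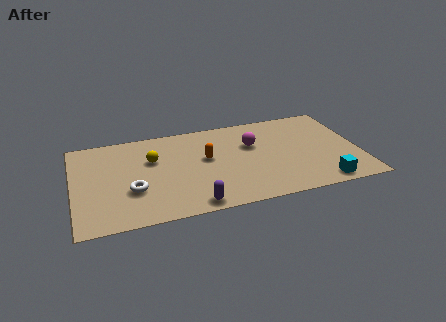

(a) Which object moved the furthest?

the purple capsule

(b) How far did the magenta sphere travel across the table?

2.0

From (11.0, 4.5) to (9.1, 5.0), the magenta sphere covered √(1.9² + 0.5²) ≈ 2.0 units.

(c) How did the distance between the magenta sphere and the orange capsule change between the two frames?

-1.8

They were about 4.3 units apart before and 2.5 after — 1.8 units closer together.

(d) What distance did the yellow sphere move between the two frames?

1.3

The yellow sphere was near (3.9, 6.3) before and (4.0, 5.0) after, so it travelled √(0.1² + 1.3²) ≈ 1.3 units.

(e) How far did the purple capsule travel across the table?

2.6

From (8.3, 1.6) to (5.8, 0.8), the purple capsule covered √(2.5² + 0.8²) ≈ 2.6 units.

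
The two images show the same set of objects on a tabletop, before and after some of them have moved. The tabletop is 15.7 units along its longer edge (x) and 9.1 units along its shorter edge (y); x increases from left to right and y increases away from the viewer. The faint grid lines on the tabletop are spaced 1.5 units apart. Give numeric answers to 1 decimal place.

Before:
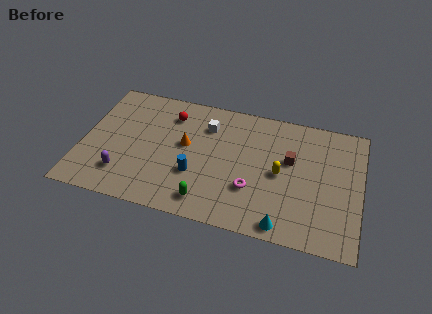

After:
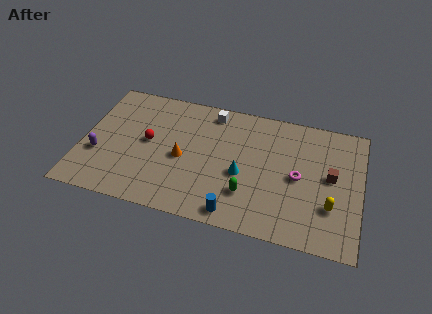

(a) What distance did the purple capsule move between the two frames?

1.9

The purple capsule moved from about (2.5, 2.1) to (1.0, 3.2), a distance of √(1.5² + 1.1²) ≈ 1.9.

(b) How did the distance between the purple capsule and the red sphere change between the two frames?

-2.4

They were about 5.5 units apart before and 3.1 after — 2.4 units closer together.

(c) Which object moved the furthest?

the cyan cone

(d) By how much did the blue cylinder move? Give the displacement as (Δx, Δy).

(2.4, -2.1)

The blue cylinder started near (6.5, 3.1) and ended near (8.9, 1.0).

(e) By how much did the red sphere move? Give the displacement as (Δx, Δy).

(-1.1, -2.3)

From the two frames, the red sphere sits at roughly (4.8, 7.1) before and (3.7, 4.8) after.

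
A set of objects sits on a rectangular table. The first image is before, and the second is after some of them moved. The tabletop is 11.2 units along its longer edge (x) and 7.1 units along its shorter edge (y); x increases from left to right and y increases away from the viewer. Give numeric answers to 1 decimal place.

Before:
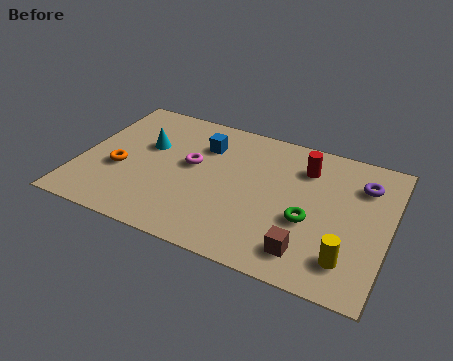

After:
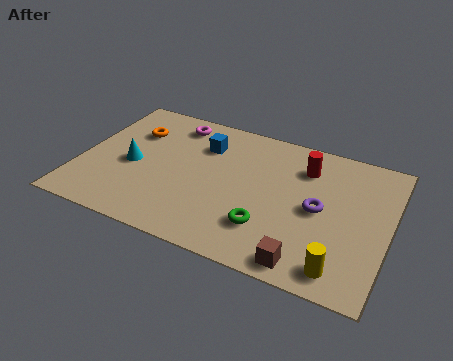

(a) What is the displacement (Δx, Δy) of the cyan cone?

(-0.4, -1.2)

The cyan cone was at about (2.3, 4.4) and moved to about (1.9, 3.2).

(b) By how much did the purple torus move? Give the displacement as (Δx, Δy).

(-1.4, -1.8)

The purple torus started near (10.1, 5.3) and ended near (8.7, 3.5).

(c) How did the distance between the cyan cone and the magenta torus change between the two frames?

+1.3

They were about 1.7 units apart before and 3.0 after — 1.3 units further apart.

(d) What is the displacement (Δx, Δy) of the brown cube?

(0.0, -0.5)

The brown cube was at about (8.5, 1.3) and moved to about (8.5, 0.8).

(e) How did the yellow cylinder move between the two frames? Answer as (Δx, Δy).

(-0.2, -0.5)

From the two frames, the yellow cylinder sits at roughly (9.9, 1.5) before and (9.7, 1.0) after.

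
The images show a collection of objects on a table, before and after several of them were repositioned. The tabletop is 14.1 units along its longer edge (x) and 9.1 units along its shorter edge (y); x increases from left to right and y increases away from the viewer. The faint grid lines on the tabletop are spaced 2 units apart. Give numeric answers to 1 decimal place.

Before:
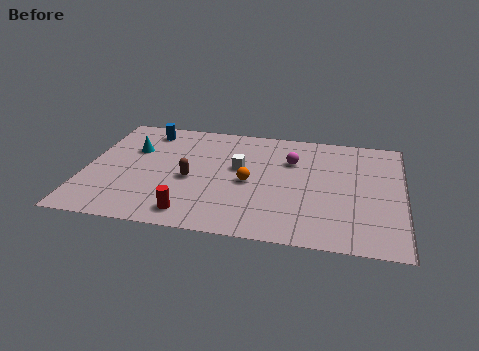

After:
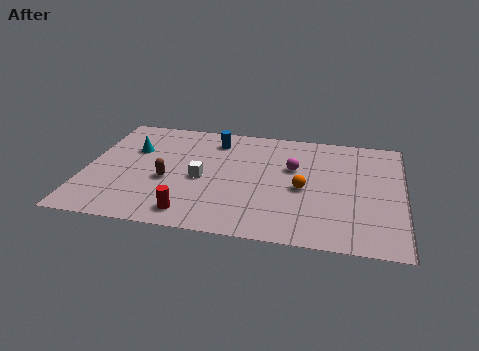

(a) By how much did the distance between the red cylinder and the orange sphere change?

+1.8

The distance was about 3.8 in the first image and 5.6 in the second, so they moved 1.8 units further apart.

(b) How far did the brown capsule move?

1.0

The brown capsule moved from about (4.7, 4.0) to (3.7, 3.7), a distance of √(1.0² + 0.3²) ≈ 1.0.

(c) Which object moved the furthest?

the blue cylinder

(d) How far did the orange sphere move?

2.4

The orange sphere moved from about (7.3, 4.2) to (9.7, 4.1), a distance of √(2.4² + 0.1²) ≈ 2.4.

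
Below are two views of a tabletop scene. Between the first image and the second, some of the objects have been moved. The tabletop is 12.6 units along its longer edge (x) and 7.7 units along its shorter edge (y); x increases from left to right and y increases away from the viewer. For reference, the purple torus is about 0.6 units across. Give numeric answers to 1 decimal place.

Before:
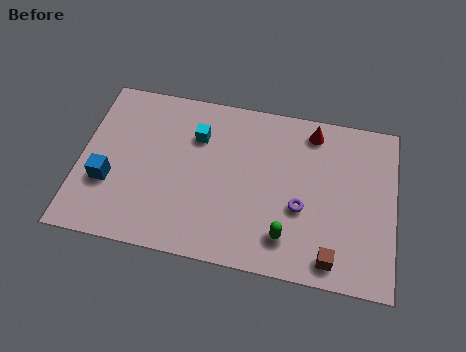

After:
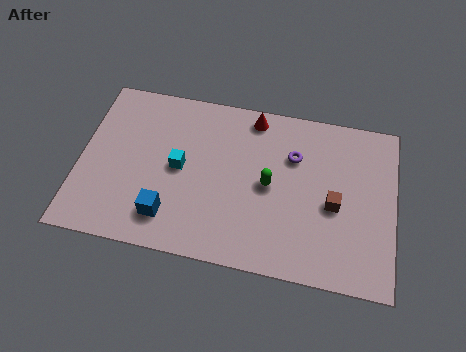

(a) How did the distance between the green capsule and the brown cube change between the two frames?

+0.7

Before: roughly 1.9 units apart; after: 2.6. That's 0.7 units further apart.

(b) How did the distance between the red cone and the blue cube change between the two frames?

-2.8

They were about 8.9 units apart before and 6.1 after — 2.8 units closer together.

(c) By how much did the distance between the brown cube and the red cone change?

-0.9

The distance was about 5.7 in the first image and 4.8 in the second, so they moved 0.9 units closer together.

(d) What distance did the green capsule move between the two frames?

2.3

The green capsule moved from about (8.4, 1.6) to (7.6, 3.8), a distance of √(0.8² + 2.2²) ≈ 2.3.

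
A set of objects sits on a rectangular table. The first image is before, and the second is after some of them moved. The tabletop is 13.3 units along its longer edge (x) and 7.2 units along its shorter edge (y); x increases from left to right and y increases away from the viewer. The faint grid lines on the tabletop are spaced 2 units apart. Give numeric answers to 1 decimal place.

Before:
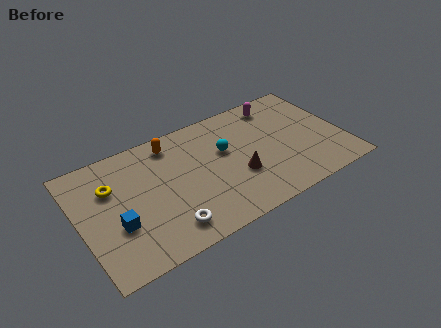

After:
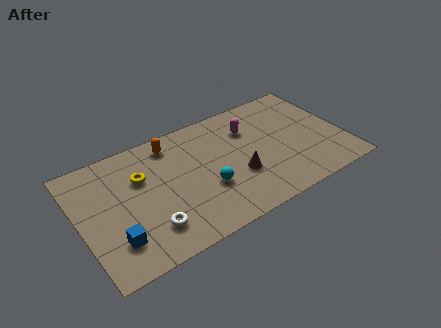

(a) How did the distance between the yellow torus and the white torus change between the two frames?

-1.2

The distance was about 4.3 in the first image and 3.1 in the second, so they moved 1.2 units closer together.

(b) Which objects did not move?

the orange capsule and the brown cone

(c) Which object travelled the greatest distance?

the cyan sphere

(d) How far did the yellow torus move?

1.5

From (1.7, 4.9) to (3.2, 4.8), the yellow torus covered √(1.5² + 0.1²) ≈ 1.5 units.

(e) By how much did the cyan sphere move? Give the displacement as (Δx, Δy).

(-1.2, -1.8)

The cyan sphere was at about (7.4, 4.4) and moved to about (6.2, 2.6).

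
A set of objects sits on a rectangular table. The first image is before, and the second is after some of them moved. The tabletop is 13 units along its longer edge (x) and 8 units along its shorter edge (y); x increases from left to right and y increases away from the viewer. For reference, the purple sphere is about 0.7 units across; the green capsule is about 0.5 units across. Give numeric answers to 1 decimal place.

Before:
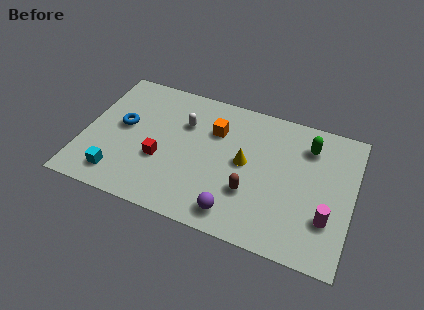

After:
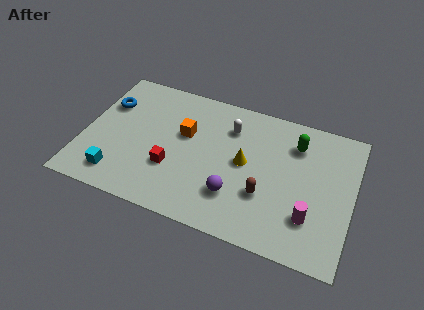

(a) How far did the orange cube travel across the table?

1.6

The orange cube moved from about (6.2, 5.6) to (4.8, 4.9), a distance of √(1.4² + 0.7²) ≈ 1.6.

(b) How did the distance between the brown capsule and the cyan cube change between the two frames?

+0.7

The distance was about 6.4 in the first image and 7.1 in the second, so they moved 0.7 units further apart.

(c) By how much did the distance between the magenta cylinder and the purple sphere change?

-0.9

Before: roughly 4.5 units apart; after: 3.6. That's 0.9 units closer together.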